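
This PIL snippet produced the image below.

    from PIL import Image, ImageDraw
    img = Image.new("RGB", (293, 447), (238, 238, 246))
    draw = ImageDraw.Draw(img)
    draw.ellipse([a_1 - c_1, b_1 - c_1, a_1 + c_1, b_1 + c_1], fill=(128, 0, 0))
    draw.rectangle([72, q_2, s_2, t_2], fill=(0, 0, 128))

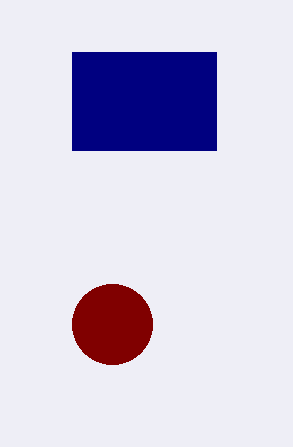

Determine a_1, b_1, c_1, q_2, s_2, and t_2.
a_1 = 112
b_1 = 324
c_1 = 40
q_2 = 52
s_2 = 216
t_2 = 150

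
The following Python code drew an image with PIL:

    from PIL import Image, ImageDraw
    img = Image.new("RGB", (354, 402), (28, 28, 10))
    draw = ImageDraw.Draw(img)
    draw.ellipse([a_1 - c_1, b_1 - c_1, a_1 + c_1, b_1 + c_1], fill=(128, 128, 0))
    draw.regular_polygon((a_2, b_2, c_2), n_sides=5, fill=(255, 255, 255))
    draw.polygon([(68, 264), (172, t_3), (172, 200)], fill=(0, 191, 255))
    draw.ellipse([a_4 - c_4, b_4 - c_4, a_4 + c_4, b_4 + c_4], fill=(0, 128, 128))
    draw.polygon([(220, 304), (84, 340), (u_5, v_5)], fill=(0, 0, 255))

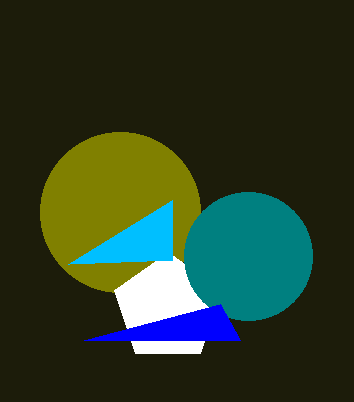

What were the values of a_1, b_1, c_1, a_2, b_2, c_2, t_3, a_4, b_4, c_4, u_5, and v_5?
a_1 = 120, b_1 = 212, c_1 = 80, a_2 = 168, b_2 = 308, c_2 = 56, t_3 = 260, a_4 = 248, b_4 = 256, c_4 = 64, u_5 = 240, v_5 = 340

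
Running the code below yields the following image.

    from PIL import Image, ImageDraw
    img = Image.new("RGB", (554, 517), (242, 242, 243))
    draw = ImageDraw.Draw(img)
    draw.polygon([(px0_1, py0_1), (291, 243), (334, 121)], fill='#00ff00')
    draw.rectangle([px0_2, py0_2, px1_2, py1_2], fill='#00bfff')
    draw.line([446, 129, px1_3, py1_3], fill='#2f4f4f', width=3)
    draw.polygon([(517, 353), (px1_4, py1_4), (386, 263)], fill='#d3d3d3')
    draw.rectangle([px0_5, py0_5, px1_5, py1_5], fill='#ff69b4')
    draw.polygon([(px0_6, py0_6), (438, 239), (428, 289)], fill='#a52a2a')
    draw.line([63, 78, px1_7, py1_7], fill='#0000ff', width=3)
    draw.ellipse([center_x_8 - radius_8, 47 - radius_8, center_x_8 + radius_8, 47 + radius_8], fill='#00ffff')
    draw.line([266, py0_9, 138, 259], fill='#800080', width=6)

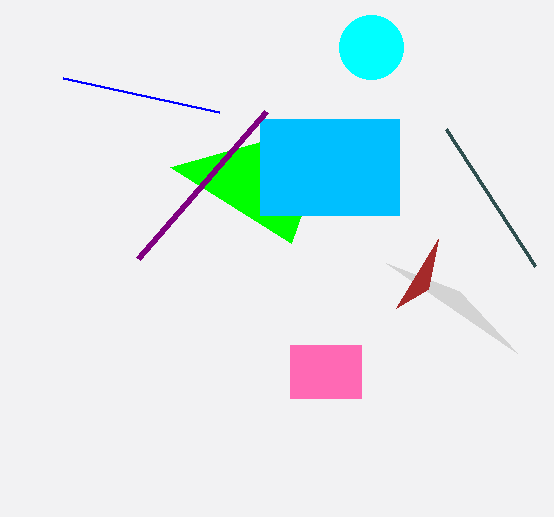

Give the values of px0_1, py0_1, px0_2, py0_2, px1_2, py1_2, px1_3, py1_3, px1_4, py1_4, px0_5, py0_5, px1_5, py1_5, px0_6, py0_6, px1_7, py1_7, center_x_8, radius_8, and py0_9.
px0_1 = 170
py0_1 = 167
px0_2 = 260
py0_2 = 119
px1_2 = 399
py1_2 = 215
px1_3 = 535
py1_3 = 266
px1_4 = 459
py1_4 = 291
px0_5 = 290
py0_5 = 345
px1_5 = 361
py1_5 = 398
px0_6 = 396
py0_6 = 308
px1_7 = 219
py1_7 = 112
center_x_8 = 371
radius_8 = 32
py0_9 = 112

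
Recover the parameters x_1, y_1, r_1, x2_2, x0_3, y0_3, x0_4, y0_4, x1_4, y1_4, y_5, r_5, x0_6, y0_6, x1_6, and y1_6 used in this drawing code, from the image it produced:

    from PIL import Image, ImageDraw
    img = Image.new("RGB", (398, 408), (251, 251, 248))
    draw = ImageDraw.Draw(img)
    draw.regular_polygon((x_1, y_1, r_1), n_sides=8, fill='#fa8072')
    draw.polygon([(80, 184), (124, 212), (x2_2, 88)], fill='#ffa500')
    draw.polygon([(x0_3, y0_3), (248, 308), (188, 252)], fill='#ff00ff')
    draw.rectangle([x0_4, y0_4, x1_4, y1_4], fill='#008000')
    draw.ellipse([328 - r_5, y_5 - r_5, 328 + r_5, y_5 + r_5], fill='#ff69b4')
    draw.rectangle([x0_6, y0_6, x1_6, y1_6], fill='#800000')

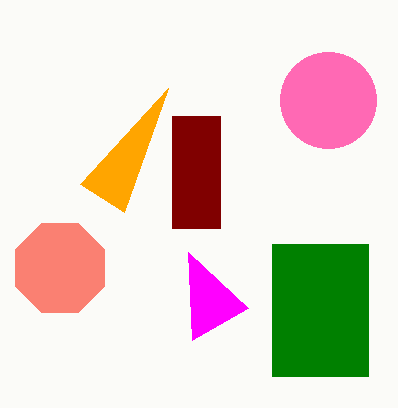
x_1 = 60
y_1 = 268
r_1 = 48
x2_2 = 168
x0_3 = 192
y0_3 = 340
x0_4 = 272
y0_4 = 244
x1_4 = 368
y1_4 = 376
y_5 = 100
r_5 = 48
x0_6 = 172
y0_6 = 116
x1_6 = 220
y1_6 = 228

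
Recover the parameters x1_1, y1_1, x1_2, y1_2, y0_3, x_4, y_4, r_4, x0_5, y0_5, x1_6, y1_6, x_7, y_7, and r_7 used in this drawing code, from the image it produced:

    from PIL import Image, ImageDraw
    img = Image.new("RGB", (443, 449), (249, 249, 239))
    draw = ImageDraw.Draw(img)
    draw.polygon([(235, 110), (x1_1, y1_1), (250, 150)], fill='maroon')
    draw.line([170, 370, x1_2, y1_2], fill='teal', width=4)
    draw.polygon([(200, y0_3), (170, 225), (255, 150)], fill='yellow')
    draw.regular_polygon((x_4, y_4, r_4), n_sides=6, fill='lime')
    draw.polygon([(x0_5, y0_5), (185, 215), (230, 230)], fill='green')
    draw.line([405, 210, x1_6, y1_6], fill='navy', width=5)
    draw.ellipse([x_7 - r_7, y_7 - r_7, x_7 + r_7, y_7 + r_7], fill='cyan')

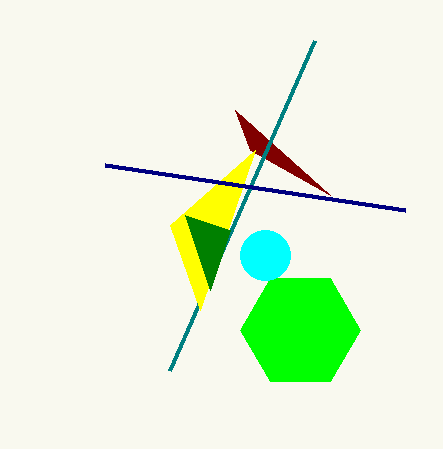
x1_1 = 330, y1_1 = 195, x1_2 = 315, y1_2 = 40, y0_3 = 310, x_4 = 300, y_4 = 330, r_4 = 60, x0_5 = 210, y0_5 = 290, x1_6 = 105, y1_6 = 165, x_7 = 265, y_7 = 255, r_7 = 25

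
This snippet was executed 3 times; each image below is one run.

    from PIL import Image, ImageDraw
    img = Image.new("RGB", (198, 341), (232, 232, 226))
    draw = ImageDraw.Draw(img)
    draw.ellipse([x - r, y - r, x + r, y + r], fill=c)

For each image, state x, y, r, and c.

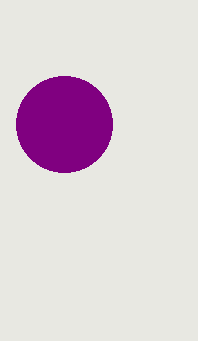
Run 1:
x = 64
y = 124
r = 48
c = 'purple'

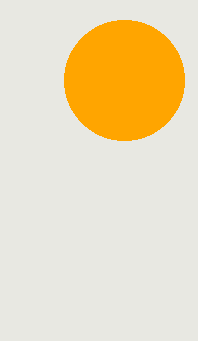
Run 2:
x = 124, y = 80, r = 60, c = 'orange'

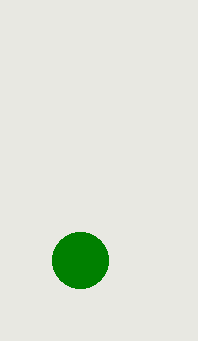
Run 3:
x = 80, y = 260, r = 28, c = 'green'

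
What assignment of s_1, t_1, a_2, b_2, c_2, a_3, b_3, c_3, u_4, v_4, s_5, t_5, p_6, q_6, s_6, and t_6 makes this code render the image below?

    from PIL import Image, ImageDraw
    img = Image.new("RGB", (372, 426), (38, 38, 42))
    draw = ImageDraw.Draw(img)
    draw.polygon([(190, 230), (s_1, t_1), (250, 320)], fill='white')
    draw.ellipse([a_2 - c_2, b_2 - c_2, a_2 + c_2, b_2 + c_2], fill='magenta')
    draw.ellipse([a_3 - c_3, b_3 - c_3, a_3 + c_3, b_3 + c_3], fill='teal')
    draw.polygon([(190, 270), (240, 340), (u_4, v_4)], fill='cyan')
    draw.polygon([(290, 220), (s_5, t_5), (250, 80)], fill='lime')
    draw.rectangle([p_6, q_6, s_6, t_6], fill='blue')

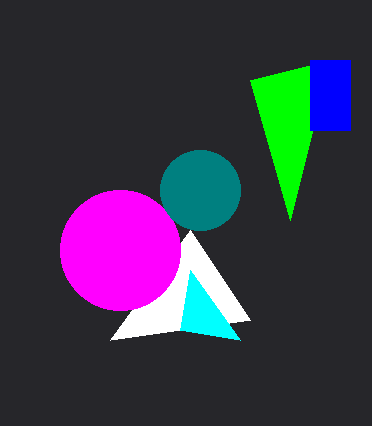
s_1 = 110
t_1 = 340
a_2 = 120
b_2 = 250
c_2 = 60
a_3 = 200
b_3 = 190
c_3 = 40
u_4 = 180
v_4 = 330
s_5 = 330
t_5 = 60
p_6 = 310
q_6 = 60
s_6 = 350
t_6 = 130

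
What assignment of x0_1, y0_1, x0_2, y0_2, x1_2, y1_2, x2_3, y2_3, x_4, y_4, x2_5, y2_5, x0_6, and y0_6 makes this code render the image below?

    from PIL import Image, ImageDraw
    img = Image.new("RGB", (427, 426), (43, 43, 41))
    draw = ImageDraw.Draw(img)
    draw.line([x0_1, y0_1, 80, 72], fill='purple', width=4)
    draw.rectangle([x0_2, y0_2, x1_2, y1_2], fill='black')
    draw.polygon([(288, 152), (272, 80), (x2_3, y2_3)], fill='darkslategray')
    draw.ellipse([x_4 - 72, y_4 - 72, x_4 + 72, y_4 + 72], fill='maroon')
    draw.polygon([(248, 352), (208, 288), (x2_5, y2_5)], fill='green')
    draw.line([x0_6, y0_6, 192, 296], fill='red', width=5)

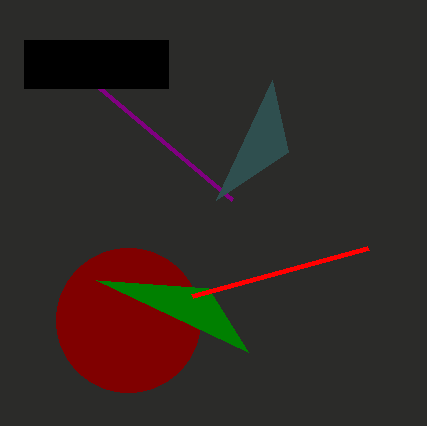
x0_1 = 232; y0_1 = 200; x0_2 = 24; y0_2 = 40; x1_2 = 168; y1_2 = 88; x2_3 = 216; y2_3 = 200; x_4 = 128; y_4 = 320; x2_5 = 96; y2_5 = 280; x0_6 = 368; y0_6 = 248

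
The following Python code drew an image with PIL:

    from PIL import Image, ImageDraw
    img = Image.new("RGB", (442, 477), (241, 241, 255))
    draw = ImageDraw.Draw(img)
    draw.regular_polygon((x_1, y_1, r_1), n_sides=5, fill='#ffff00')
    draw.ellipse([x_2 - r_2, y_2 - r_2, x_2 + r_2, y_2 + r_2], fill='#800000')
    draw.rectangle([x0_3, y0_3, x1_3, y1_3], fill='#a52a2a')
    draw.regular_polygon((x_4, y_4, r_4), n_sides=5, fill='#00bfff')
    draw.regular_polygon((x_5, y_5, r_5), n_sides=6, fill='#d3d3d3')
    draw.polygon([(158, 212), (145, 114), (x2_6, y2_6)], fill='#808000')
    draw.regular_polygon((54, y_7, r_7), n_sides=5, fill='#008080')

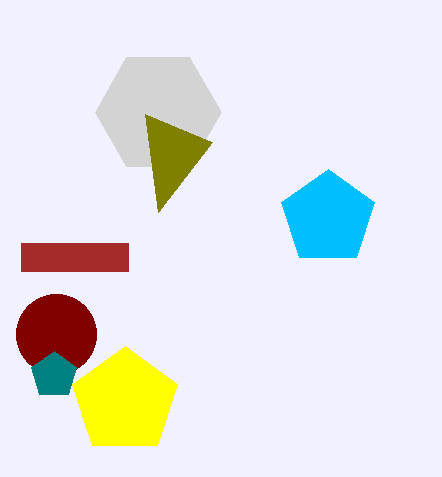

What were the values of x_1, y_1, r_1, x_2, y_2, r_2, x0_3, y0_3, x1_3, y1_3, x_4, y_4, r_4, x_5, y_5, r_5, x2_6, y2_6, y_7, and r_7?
x_1 = 125, y_1 = 401, r_1 = 55, x_2 = 56, y_2 = 334, r_2 = 40, x0_3 = 21, y0_3 = 243, x1_3 = 128, y1_3 = 271, x_4 = 328, y_4 = 218, r_4 = 49, x_5 = 158, y_5 = 112, r_5 = 63, x2_6 = 212, y2_6 = 142, y_7 = 375, r_7 = 24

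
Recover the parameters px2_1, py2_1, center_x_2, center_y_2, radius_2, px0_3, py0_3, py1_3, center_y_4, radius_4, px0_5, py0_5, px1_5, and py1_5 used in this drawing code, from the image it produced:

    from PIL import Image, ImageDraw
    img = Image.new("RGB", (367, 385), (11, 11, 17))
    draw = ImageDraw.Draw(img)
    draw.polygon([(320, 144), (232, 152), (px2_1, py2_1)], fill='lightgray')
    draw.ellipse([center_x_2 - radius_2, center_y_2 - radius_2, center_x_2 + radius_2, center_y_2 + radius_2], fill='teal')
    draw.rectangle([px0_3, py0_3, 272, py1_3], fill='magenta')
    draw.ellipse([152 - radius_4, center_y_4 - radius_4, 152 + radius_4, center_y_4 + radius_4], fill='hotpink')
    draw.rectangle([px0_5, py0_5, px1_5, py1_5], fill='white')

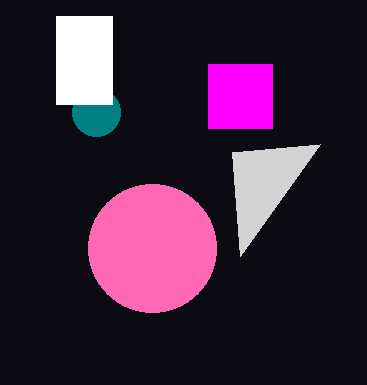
px2_1 = 240, py2_1 = 256, center_x_2 = 96, center_y_2 = 112, radius_2 = 24, px0_3 = 208, py0_3 = 64, py1_3 = 128, center_y_4 = 248, radius_4 = 64, px0_5 = 56, py0_5 = 16, px1_5 = 112, py1_5 = 104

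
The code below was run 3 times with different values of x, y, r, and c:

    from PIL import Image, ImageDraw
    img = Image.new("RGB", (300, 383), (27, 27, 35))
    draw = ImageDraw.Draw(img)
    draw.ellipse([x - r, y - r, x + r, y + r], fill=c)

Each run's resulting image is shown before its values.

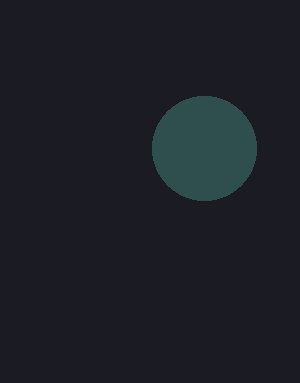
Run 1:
x = 204; y = 148; r = 52; c = 'darkslategray'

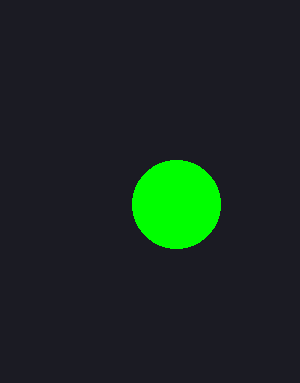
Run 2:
x = 176
y = 204
r = 44
c = 'lime'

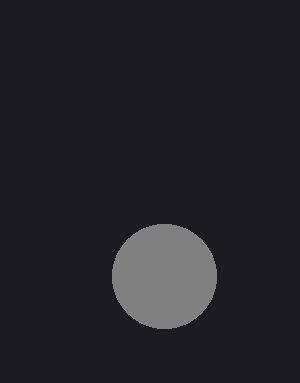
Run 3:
x = 164; y = 276; r = 52; c = 'gray'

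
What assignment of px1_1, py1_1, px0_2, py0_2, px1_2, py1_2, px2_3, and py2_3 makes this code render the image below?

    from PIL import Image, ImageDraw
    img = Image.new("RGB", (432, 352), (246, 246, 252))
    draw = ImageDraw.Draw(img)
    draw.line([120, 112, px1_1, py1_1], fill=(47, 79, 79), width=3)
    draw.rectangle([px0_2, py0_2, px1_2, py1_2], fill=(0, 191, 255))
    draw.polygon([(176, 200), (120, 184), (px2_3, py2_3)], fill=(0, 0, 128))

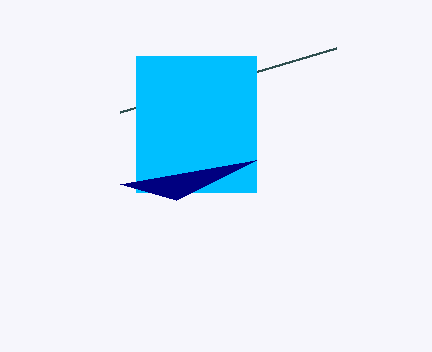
px1_1 = 336; py1_1 = 48; px0_2 = 136; py0_2 = 56; px1_2 = 256; py1_2 = 192; px2_3 = 256; py2_3 = 160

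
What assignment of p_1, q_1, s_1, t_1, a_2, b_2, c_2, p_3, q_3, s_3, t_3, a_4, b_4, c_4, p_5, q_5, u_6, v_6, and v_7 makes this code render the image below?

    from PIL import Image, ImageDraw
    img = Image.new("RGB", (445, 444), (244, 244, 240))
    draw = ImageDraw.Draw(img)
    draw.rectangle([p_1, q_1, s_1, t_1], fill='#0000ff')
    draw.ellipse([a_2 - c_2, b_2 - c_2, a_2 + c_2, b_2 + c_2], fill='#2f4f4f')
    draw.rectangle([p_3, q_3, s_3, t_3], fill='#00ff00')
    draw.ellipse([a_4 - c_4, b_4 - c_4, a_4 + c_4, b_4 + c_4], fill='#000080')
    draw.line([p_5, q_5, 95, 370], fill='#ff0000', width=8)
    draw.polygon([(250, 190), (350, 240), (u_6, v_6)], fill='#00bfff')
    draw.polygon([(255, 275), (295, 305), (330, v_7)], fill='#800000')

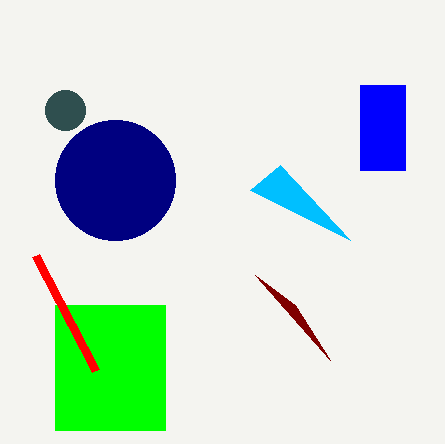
p_1 = 360; q_1 = 85; s_1 = 405; t_1 = 170; a_2 = 65; b_2 = 110; c_2 = 20; p_3 = 55; q_3 = 305; s_3 = 165; t_3 = 430; a_4 = 115; b_4 = 180; c_4 = 60; p_5 = 35; q_5 = 255; u_6 = 280; v_6 = 165; v_7 = 360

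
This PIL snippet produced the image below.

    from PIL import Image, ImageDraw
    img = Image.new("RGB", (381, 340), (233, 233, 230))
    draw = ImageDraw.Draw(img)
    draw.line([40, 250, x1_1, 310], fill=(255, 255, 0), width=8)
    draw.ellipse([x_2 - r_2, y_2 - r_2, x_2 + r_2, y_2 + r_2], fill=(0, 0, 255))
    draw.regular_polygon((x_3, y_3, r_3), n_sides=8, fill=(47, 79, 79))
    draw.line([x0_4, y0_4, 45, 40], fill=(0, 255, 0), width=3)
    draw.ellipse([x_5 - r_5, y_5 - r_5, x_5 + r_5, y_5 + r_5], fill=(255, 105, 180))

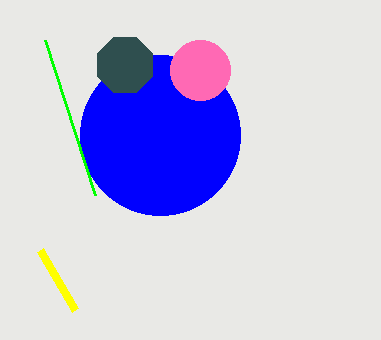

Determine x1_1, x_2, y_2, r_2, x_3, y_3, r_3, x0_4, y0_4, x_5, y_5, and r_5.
x1_1 = 75; x_2 = 160; y_2 = 135; r_2 = 80; x_3 = 125; y_3 = 65; r_3 = 30; x0_4 = 95; y0_4 = 195; x_5 = 200; y_5 = 70; r_5 = 30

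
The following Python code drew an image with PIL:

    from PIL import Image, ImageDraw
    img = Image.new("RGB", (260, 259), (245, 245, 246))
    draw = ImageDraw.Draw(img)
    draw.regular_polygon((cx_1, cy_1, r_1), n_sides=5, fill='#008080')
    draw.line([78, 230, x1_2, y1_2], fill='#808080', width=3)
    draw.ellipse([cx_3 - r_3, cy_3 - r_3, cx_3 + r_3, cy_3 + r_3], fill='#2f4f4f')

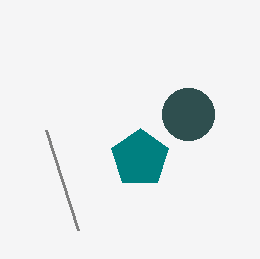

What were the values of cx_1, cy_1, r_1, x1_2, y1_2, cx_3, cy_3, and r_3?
cx_1 = 140; cy_1 = 158; r_1 = 30; x1_2 = 46; y1_2 = 130; cx_3 = 188; cy_3 = 114; r_3 = 26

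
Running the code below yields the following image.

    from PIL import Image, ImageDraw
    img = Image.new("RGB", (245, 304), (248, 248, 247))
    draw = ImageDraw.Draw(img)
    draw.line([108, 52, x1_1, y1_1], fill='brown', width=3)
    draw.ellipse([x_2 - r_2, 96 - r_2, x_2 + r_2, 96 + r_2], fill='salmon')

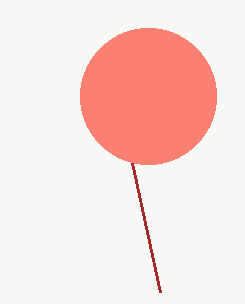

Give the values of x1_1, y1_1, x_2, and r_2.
x1_1 = 160, y1_1 = 292, x_2 = 148, r_2 = 68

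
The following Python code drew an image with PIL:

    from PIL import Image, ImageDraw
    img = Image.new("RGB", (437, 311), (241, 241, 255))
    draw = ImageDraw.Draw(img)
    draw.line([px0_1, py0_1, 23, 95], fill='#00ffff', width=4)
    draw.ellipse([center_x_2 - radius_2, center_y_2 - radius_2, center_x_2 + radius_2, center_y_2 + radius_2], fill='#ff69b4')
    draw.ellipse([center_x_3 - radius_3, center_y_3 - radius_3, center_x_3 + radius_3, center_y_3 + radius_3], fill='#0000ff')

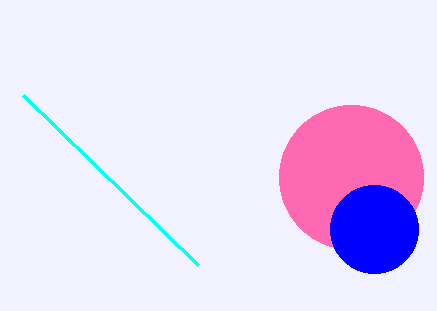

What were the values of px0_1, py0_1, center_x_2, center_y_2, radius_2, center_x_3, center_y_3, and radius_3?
px0_1 = 198, py0_1 = 265, center_x_2 = 351, center_y_2 = 177, radius_2 = 72, center_x_3 = 374, center_y_3 = 229, radius_3 = 44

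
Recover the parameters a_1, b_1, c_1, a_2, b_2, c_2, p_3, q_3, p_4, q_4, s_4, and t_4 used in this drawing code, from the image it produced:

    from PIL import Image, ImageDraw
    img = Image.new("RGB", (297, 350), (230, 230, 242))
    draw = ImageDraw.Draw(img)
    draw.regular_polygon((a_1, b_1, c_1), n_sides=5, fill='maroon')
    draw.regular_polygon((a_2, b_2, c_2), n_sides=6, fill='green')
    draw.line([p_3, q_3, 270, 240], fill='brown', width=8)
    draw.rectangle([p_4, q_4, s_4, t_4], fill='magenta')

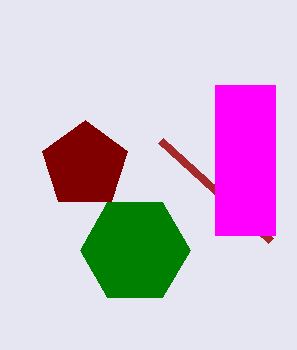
a_1 = 85, b_1 = 165, c_1 = 45, a_2 = 135, b_2 = 250, c_2 = 55, p_3 = 160, q_3 = 140, p_4 = 215, q_4 = 85, s_4 = 275, t_4 = 235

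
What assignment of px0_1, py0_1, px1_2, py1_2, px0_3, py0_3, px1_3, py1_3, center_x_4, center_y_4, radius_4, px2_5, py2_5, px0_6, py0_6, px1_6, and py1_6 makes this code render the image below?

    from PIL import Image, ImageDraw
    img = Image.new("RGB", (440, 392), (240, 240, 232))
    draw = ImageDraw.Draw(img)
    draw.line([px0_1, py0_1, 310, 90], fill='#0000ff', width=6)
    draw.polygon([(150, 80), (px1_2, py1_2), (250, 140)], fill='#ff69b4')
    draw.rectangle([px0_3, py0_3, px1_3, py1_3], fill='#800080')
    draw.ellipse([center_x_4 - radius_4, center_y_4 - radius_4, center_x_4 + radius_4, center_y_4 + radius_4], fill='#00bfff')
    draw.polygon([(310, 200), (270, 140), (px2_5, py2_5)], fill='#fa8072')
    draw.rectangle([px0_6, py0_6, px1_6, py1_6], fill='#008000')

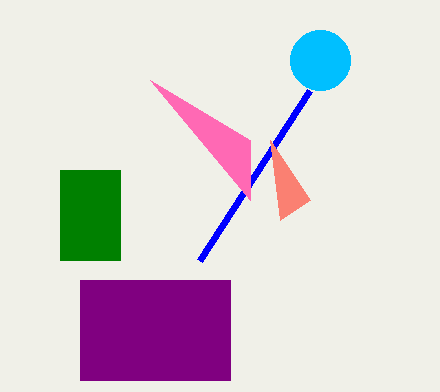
px0_1 = 200
py0_1 = 260
px1_2 = 250
py1_2 = 200
px0_3 = 80
py0_3 = 280
px1_3 = 230
py1_3 = 380
center_x_4 = 320
center_y_4 = 60
radius_4 = 30
px2_5 = 280
py2_5 = 220
px0_6 = 60
py0_6 = 170
px1_6 = 120
py1_6 = 260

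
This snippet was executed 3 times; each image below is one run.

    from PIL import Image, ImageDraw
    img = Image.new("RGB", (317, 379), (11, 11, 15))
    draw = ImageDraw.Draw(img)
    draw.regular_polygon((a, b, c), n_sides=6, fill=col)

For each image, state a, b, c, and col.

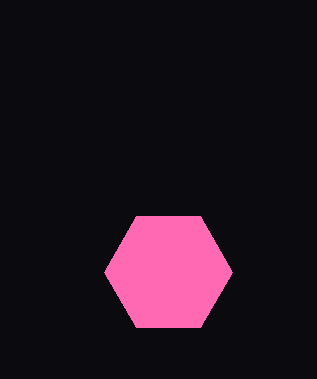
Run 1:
a = 168; b = 272; c = 64; col = 'hotpink'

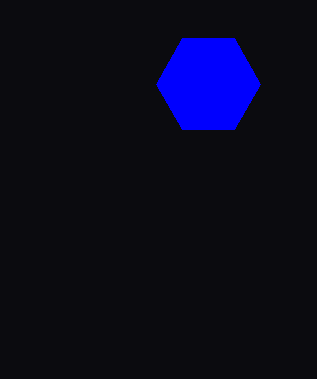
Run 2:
a = 208; b = 84; c = 52; col = 'blue'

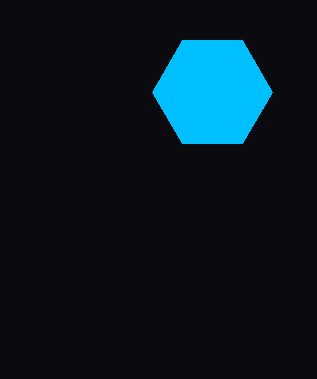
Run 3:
a = 212, b = 92, c = 60, col = 'deepskyblue'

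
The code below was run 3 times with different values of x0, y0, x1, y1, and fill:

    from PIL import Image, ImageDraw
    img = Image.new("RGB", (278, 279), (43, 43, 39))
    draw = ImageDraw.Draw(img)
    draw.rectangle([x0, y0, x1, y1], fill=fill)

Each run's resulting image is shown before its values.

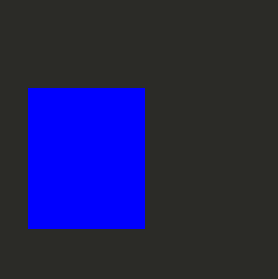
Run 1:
x0 = 28, y0 = 88, x1 = 144, y1 = 228, fill = 'blue'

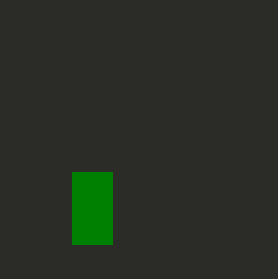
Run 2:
x0 = 72
y0 = 172
x1 = 112
y1 = 244
fill = 'green'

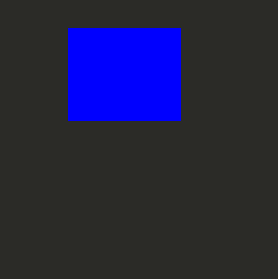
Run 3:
x0 = 68, y0 = 28, x1 = 180, y1 = 120, fill = 'blue'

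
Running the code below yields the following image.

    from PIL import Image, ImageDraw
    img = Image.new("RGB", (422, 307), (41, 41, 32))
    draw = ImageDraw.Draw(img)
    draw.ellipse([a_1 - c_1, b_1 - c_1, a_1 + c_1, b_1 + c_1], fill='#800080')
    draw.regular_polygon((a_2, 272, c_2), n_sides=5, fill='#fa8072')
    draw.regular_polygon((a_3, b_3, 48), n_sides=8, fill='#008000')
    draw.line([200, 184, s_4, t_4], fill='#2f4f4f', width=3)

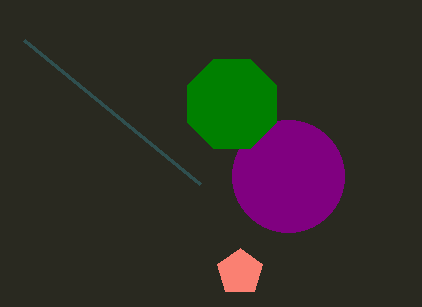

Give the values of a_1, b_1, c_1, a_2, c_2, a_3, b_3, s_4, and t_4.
a_1 = 288; b_1 = 176; c_1 = 56; a_2 = 240; c_2 = 24; a_3 = 232; b_3 = 104; s_4 = 24; t_4 = 40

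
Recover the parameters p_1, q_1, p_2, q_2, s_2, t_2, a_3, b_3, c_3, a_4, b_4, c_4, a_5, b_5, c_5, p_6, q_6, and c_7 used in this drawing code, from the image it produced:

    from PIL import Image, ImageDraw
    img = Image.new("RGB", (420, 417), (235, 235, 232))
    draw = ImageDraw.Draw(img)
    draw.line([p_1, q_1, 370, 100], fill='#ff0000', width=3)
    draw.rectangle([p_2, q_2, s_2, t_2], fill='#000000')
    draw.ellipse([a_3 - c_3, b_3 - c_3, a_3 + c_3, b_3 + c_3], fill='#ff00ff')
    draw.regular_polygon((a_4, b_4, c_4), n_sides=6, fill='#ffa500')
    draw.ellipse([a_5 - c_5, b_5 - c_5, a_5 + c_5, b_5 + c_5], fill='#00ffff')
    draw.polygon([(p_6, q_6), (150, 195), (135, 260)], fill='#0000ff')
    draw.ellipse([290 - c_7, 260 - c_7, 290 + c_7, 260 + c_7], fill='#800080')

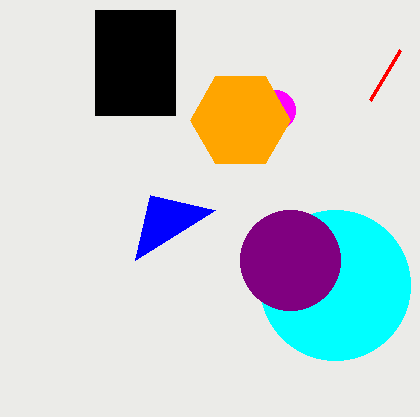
p_1 = 400, q_1 = 50, p_2 = 95, q_2 = 10, s_2 = 175, t_2 = 115, a_3 = 275, b_3 = 110, c_3 = 20, a_4 = 240, b_4 = 120, c_4 = 50, a_5 = 335, b_5 = 285, c_5 = 75, p_6 = 215, q_6 = 210, c_7 = 50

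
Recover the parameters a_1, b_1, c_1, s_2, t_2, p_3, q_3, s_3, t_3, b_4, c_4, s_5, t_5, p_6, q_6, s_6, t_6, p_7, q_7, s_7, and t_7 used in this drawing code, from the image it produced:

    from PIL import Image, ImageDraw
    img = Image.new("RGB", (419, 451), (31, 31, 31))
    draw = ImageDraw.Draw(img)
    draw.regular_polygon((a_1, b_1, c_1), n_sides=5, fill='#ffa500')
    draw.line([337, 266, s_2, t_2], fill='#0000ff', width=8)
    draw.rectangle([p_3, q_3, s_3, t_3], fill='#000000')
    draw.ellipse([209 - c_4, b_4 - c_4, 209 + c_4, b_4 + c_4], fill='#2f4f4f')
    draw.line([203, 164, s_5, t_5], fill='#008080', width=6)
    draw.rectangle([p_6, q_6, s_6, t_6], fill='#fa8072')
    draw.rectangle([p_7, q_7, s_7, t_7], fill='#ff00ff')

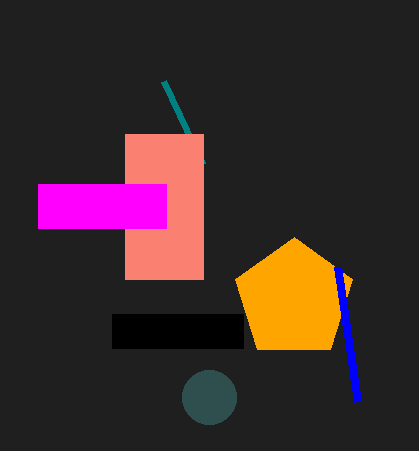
a_1 = 294; b_1 = 299; c_1 = 62; s_2 = 357; t_2 = 401; p_3 = 112; q_3 = 314; s_3 = 243; t_3 = 348; b_4 = 397; c_4 = 27; s_5 = 164; t_5 = 81; p_6 = 125; q_6 = 134; s_6 = 203; t_6 = 279; p_7 = 38; q_7 = 184; s_7 = 166; t_7 = 228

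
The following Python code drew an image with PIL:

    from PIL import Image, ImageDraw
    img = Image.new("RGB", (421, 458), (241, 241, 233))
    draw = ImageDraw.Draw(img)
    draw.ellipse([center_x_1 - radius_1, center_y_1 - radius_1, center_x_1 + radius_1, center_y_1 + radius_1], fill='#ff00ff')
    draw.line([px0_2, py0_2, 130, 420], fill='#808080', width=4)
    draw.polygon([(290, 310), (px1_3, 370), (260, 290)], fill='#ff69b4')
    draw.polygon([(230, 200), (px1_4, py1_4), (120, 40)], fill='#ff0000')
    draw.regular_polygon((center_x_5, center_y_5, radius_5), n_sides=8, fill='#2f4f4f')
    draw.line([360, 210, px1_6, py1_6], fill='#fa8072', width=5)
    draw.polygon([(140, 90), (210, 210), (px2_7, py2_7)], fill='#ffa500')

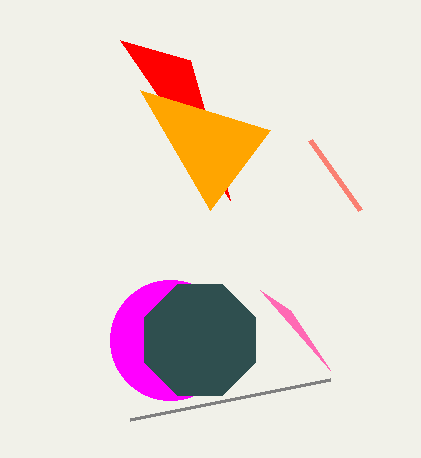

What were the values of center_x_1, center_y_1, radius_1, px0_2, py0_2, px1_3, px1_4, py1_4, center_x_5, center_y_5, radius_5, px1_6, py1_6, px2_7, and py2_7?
center_x_1 = 170
center_y_1 = 340
radius_1 = 60
px0_2 = 330
py0_2 = 380
px1_3 = 330
px1_4 = 190
py1_4 = 60
center_x_5 = 200
center_y_5 = 340
radius_5 = 60
px1_6 = 310
py1_6 = 140
px2_7 = 270
py2_7 = 130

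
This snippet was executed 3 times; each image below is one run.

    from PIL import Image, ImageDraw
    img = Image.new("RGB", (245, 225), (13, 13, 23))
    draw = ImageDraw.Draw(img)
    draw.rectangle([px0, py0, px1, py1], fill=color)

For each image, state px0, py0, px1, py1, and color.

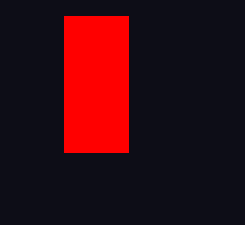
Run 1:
px0 = 64; py0 = 16; px1 = 128; py1 = 152; color = 'red'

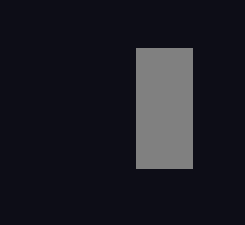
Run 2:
px0 = 136; py0 = 48; px1 = 192; py1 = 168; color = 'gray'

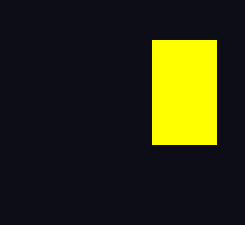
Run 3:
px0 = 152; py0 = 40; px1 = 216; py1 = 144; color = 'yellow'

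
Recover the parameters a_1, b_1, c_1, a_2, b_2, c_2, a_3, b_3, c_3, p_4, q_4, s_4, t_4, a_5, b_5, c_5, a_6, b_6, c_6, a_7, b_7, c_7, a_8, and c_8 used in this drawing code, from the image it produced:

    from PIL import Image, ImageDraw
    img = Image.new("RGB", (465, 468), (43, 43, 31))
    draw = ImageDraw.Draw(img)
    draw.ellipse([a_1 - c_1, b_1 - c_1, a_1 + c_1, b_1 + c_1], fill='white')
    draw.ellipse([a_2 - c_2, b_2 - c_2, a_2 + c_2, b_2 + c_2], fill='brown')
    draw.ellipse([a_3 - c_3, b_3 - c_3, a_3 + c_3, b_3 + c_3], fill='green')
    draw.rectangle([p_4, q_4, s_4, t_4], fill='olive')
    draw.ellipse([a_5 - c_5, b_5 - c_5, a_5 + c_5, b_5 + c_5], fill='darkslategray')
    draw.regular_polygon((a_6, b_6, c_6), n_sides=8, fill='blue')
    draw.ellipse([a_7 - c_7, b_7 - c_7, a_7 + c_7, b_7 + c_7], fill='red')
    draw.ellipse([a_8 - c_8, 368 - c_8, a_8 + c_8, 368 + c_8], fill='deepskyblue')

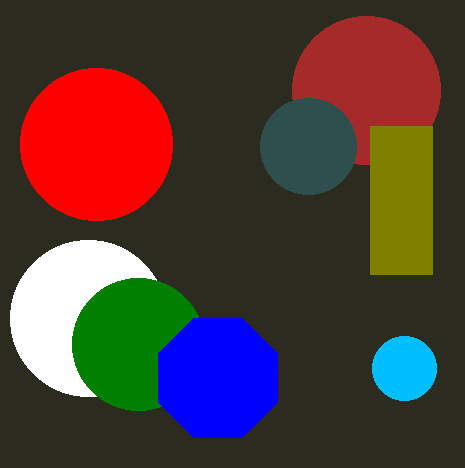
a_1 = 88, b_1 = 318, c_1 = 78, a_2 = 366, b_2 = 90, c_2 = 74, a_3 = 138, b_3 = 344, c_3 = 66, p_4 = 370, q_4 = 126, s_4 = 432, t_4 = 274, a_5 = 308, b_5 = 146, c_5 = 48, a_6 = 218, b_6 = 378, c_6 = 64, a_7 = 96, b_7 = 144, c_7 = 76, a_8 = 404, c_8 = 32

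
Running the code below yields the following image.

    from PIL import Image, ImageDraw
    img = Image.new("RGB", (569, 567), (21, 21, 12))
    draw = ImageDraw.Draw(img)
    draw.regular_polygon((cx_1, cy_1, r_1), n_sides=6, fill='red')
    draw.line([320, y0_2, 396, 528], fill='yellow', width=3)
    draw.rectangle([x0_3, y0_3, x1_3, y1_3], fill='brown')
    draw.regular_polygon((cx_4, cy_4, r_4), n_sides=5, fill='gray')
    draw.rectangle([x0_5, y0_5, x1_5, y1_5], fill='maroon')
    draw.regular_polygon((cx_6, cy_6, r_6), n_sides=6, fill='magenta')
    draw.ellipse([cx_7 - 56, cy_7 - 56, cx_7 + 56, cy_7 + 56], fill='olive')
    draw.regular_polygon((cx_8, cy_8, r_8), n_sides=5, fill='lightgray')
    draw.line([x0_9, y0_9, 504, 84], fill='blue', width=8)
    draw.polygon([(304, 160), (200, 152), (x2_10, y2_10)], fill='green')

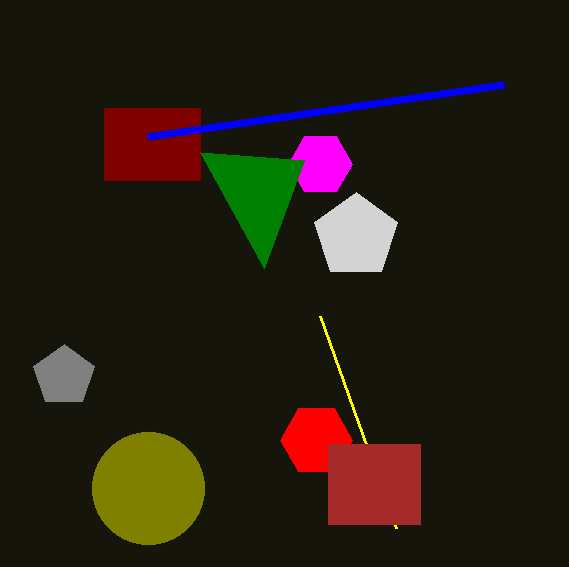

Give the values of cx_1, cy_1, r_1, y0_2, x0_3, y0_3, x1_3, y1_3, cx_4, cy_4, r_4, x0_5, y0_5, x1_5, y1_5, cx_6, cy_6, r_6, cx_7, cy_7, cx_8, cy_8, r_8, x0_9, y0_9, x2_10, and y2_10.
cx_1 = 316
cy_1 = 440
r_1 = 36
y0_2 = 316
x0_3 = 328
y0_3 = 444
x1_3 = 420
y1_3 = 524
cx_4 = 64
cy_4 = 376
r_4 = 32
x0_5 = 104
y0_5 = 108
x1_5 = 200
y1_5 = 180
cx_6 = 320
cy_6 = 164
r_6 = 32
cx_7 = 148
cy_7 = 488
cx_8 = 356
cy_8 = 236
r_8 = 44
x0_9 = 148
y0_9 = 136
x2_10 = 264
y2_10 = 268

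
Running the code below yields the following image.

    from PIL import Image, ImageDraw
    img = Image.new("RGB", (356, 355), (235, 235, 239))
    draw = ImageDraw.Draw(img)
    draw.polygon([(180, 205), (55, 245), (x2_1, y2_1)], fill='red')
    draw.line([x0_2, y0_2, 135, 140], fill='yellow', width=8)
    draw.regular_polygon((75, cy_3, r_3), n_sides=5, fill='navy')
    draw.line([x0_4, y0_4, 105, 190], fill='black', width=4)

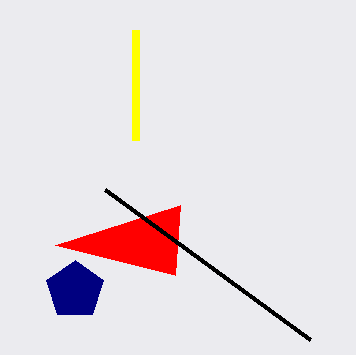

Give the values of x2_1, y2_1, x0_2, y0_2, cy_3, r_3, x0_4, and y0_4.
x2_1 = 175
y2_1 = 275
x0_2 = 135
y0_2 = 30
cy_3 = 290
r_3 = 30
x0_4 = 310
y0_4 = 340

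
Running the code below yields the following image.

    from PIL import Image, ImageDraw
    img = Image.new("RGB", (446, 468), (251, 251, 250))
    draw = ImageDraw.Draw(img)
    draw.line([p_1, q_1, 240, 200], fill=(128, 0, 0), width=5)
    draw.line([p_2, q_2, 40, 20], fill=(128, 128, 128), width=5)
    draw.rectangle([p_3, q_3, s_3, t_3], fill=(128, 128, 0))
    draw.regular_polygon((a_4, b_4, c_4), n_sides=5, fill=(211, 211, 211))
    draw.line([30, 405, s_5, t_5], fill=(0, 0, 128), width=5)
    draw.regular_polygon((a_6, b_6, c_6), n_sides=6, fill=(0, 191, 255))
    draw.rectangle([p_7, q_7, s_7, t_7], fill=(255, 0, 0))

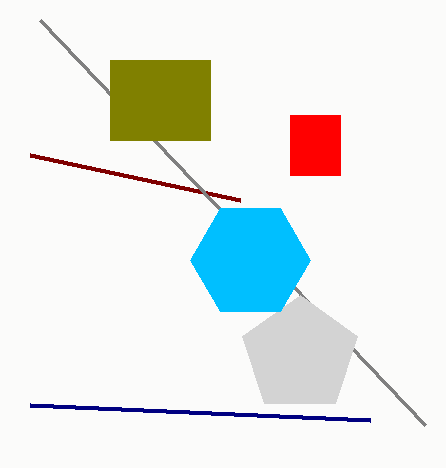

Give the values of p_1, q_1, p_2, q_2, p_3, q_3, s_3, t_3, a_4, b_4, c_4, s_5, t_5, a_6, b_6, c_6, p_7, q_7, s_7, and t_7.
p_1 = 30
q_1 = 155
p_2 = 425
q_2 = 425
p_3 = 110
q_3 = 60
s_3 = 210
t_3 = 140
a_4 = 300
b_4 = 355
c_4 = 60
s_5 = 370
t_5 = 420
a_6 = 250
b_6 = 260
c_6 = 60
p_7 = 290
q_7 = 115
s_7 = 340
t_7 = 175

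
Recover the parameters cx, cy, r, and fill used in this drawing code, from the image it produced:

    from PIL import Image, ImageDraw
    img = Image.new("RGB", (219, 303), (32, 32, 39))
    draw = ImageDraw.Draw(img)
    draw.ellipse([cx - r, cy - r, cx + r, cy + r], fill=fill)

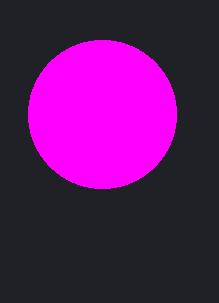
cx = 102, cy = 114, r = 74, fill = 'magenta'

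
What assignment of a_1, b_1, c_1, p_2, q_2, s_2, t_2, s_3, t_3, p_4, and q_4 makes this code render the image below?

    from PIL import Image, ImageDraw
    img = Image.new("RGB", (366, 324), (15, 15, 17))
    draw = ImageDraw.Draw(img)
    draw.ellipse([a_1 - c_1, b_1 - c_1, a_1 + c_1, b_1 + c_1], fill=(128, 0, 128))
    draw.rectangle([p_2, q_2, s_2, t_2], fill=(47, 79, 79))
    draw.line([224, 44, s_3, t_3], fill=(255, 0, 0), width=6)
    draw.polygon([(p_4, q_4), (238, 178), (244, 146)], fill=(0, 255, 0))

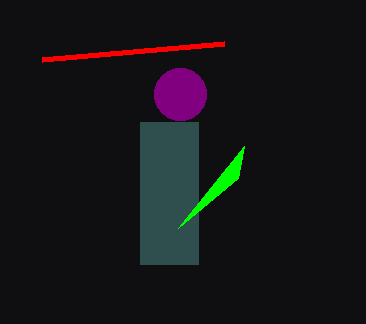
a_1 = 180; b_1 = 94; c_1 = 26; p_2 = 140; q_2 = 122; s_2 = 198; t_2 = 264; s_3 = 42; t_3 = 60; p_4 = 178; q_4 = 228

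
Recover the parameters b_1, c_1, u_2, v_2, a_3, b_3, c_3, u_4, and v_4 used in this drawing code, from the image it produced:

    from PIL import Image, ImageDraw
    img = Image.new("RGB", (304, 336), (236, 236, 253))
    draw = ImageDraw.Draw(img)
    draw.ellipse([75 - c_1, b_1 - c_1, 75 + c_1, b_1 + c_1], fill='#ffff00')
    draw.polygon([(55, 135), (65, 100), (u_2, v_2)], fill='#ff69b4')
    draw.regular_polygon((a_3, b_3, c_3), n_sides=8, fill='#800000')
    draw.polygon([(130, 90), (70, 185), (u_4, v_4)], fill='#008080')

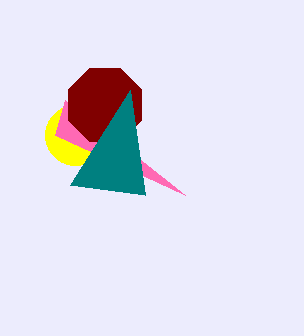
b_1 = 135
c_1 = 30
u_2 = 185
v_2 = 195
a_3 = 105
b_3 = 105
c_3 = 40
u_4 = 145
v_4 = 195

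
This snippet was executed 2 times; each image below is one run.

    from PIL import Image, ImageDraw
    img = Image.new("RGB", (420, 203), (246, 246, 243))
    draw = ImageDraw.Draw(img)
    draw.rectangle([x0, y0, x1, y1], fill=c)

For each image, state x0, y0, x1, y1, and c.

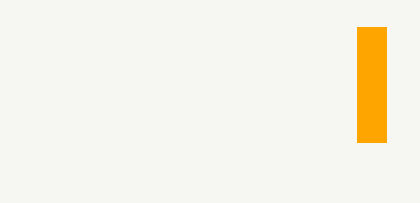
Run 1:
x0 = 357
y0 = 27
x1 = 386
y1 = 142
c = 'orange'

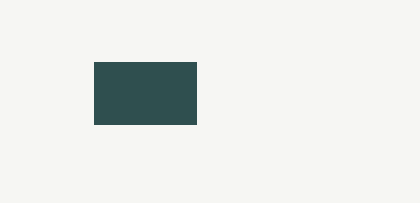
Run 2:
x0 = 94
y0 = 62
x1 = 196
y1 = 124
c = 'darkslategray'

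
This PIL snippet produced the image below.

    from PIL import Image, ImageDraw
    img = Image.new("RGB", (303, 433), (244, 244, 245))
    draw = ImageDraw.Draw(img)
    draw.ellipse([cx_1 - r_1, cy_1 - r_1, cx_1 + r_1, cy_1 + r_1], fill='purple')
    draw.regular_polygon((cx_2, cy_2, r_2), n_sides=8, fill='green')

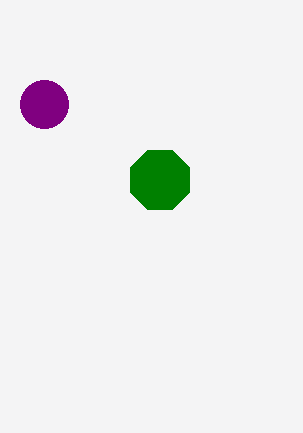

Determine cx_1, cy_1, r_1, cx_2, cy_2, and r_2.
cx_1 = 44, cy_1 = 104, r_1 = 24, cx_2 = 160, cy_2 = 180, r_2 = 32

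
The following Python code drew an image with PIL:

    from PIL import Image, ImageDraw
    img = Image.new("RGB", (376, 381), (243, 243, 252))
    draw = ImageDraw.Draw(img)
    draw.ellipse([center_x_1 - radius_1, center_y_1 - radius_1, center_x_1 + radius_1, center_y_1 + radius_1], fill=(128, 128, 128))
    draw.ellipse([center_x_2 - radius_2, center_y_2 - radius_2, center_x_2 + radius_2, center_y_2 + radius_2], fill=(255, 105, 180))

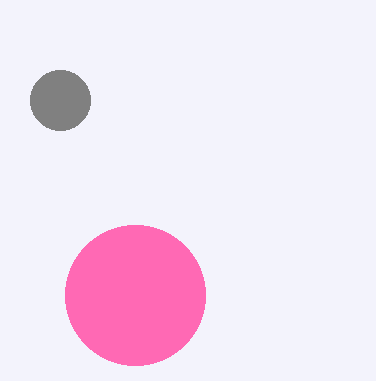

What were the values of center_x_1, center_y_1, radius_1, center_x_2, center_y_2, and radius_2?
center_x_1 = 60; center_y_1 = 100; radius_1 = 30; center_x_2 = 135; center_y_2 = 295; radius_2 = 70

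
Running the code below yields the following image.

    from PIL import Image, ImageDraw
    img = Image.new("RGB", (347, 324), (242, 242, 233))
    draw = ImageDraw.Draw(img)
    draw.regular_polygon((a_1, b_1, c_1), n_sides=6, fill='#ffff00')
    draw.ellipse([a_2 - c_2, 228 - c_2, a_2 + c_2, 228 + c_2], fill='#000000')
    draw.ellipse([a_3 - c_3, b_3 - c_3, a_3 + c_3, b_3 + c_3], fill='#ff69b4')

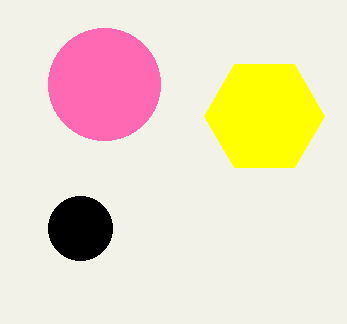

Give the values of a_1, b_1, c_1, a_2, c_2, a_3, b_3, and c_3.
a_1 = 264, b_1 = 116, c_1 = 60, a_2 = 80, c_2 = 32, a_3 = 104, b_3 = 84, c_3 = 56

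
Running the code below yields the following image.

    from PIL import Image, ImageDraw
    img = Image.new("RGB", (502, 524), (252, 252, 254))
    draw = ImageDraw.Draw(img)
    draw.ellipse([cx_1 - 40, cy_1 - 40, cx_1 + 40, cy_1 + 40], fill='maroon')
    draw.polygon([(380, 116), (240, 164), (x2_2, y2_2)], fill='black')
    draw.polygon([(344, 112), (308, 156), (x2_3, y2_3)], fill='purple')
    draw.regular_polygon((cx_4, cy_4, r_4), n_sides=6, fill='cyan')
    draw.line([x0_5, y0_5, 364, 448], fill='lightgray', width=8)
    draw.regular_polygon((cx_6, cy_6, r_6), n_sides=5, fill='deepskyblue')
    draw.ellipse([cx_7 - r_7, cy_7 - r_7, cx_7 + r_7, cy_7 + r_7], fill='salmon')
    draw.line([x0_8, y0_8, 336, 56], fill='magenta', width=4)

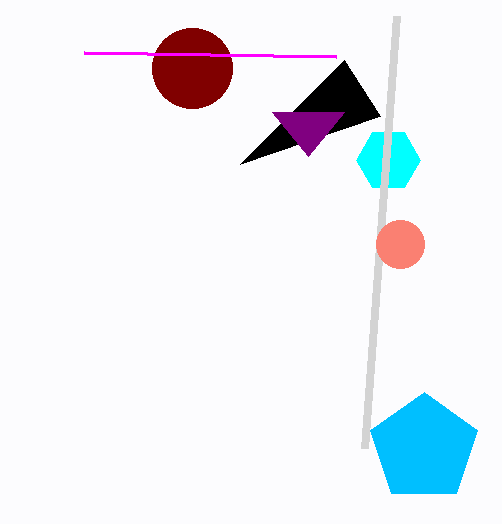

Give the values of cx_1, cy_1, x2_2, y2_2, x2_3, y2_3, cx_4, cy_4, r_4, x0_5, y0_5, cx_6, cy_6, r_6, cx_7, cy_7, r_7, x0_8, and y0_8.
cx_1 = 192, cy_1 = 68, x2_2 = 344, y2_2 = 60, x2_3 = 272, y2_3 = 112, cx_4 = 388, cy_4 = 160, r_4 = 32, x0_5 = 396, y0_5 = 16, cx_6 = 424, cy_6 = 448, r_6 = 56, cx_7 = 400, cy_7 = 244, r_7 = 24, x0_8 = 84, y0_8 = 52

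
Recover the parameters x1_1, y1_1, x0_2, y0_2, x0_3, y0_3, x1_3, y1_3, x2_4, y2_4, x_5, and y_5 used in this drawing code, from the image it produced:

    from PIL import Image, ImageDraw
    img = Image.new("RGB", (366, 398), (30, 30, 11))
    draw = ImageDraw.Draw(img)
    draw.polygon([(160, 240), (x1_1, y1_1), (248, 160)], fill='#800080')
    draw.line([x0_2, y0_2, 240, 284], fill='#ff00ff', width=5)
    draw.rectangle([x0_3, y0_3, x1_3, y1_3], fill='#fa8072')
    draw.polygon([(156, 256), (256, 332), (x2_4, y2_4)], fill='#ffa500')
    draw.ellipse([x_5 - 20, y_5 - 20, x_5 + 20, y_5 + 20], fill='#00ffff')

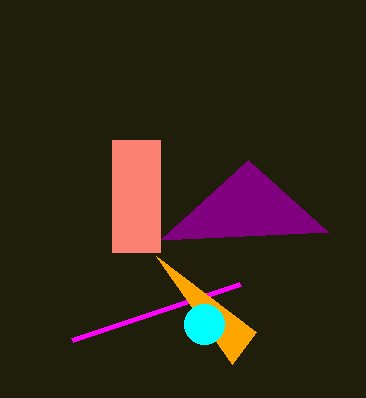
x1_1 = 328, y1_1 = 232, x0_2 = 72, y0_2 = 340, x0_3 = 112, y0_3 = 140, x1_3 = 160, y1_3 = 252, x2_4 = 232, y2_4 = 364, x_5 = 204, y_5 = 324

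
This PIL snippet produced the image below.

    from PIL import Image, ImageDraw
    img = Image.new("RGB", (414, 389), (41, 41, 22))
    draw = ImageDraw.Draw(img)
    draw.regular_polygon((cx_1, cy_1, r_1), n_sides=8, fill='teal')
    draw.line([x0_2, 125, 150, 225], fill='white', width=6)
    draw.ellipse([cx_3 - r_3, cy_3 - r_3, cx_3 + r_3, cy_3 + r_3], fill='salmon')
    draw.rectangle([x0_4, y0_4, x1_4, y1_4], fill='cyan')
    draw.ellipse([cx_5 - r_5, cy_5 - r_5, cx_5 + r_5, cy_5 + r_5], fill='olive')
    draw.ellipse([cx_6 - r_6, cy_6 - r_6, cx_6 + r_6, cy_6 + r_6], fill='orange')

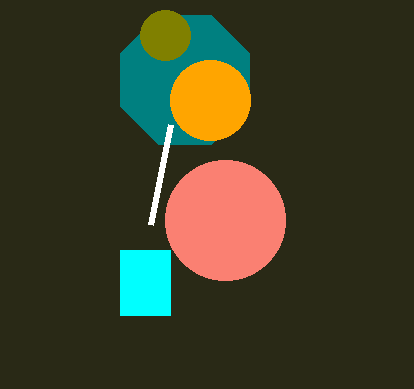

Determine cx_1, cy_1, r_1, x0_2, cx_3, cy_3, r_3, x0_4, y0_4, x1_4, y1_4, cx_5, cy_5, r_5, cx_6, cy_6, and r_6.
cx_1 = 185
cy_1 = 80
r_1 = 70
x0_2 = 170
cx_3 = 225
cy_3 = 220
r_3 = 60
x0_4 = 120
y0_4 = 250
x1_4 = 170
y1_4 = 315
cx_5 = 165
cy_5 = 35
r_5 = 25
cx_6 = 210
cy_6 = 100
r_6 = 40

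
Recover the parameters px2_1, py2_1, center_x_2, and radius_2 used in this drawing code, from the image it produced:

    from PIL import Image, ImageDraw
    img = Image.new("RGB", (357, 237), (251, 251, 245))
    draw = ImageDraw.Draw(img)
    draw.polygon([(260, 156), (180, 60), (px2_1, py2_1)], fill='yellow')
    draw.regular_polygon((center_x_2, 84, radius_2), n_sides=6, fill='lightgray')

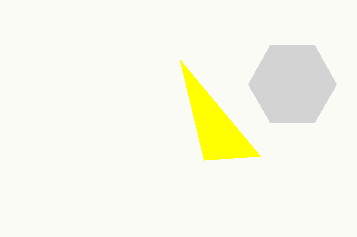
px2_1 = 204; py2_1 = 160; center_x_2 = 292; radius_2 = 44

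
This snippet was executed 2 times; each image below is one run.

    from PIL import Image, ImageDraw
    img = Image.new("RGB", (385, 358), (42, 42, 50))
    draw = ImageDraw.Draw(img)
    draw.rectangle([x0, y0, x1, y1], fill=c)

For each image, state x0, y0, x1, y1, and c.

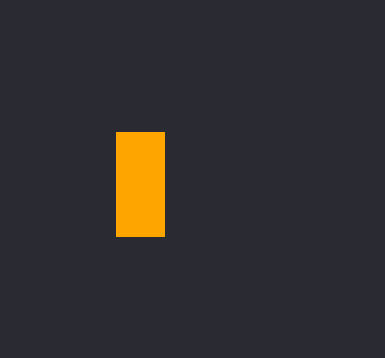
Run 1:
x0 = 116
y0 = 132
x1 = 164
y1 = 236
c = 'orange'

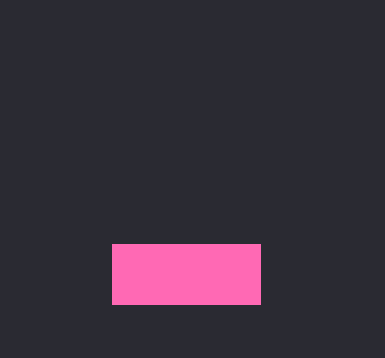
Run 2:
x0 = 112, y0 = 244, x1 = 260, y1 = 304, c = 'hotpink'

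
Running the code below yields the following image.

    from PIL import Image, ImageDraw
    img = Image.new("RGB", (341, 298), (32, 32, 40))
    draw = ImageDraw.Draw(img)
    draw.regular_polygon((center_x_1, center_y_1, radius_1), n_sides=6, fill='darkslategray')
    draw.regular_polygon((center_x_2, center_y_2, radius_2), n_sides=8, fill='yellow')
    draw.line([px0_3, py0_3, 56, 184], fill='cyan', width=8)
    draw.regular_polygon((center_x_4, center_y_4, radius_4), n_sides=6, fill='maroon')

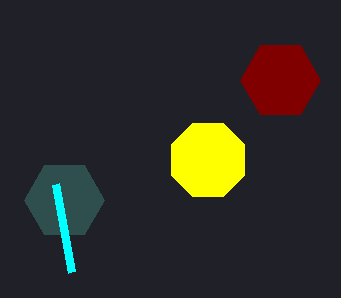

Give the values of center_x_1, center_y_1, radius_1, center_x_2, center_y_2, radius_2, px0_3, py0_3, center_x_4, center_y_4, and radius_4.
center_x_1 = 64, center_y_1 = 200, radius_1 = 40, center_x_2 = 208, center_y_2 = 160, radius_2 = 40, px0_3 = 72, py0_3 = 272, center_x_4 = 280, center_y_4 = 80, radius_4 = 40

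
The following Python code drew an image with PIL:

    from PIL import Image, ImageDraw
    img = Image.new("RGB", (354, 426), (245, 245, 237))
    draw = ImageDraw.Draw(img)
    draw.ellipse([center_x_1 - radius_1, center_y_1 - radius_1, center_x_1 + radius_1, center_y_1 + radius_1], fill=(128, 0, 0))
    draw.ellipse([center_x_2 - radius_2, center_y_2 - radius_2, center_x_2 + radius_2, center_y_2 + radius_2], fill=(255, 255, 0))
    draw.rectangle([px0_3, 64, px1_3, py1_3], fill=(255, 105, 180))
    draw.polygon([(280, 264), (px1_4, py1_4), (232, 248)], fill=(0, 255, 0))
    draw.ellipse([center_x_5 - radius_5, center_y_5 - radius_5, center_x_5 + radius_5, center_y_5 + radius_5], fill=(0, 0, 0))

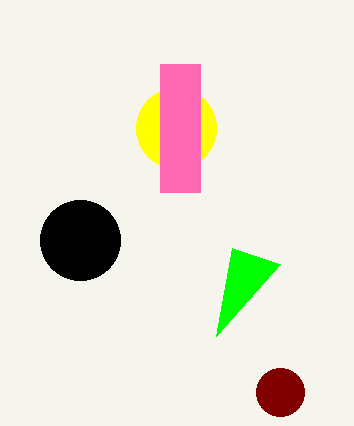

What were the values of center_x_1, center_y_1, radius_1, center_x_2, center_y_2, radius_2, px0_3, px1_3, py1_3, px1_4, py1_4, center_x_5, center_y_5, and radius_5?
center_x_1 = 280; center_y_1 = 392; radius_1 = 24; center_x_2 = 176; center_y_2 = 128; radius_2 = 40; px0_3 = 160; px1_3 = 200; py1_3 = 192; px1_4 = 216; py1_4 = 336; center_x_5 = 80; center_y_5 = 240; radius_5 = 40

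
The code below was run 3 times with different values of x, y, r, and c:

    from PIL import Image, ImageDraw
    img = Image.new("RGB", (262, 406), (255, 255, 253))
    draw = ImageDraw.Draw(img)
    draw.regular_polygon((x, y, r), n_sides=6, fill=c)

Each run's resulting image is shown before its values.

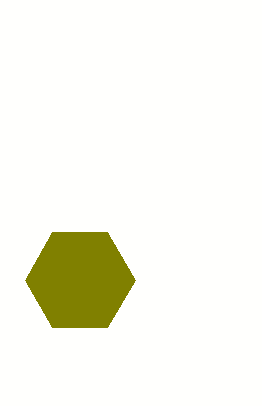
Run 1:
x = 80, y = 280, r = 55, c = 'olive'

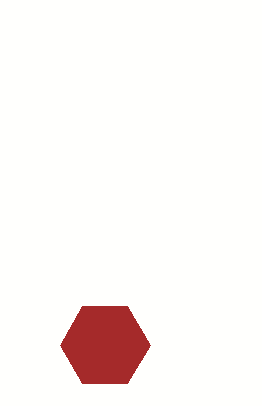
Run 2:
x = 105
y = 345
r = 45
c = 'brown'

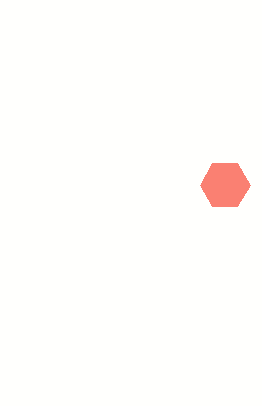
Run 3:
x = 225
y = 185
r = 25
c = 'salmon'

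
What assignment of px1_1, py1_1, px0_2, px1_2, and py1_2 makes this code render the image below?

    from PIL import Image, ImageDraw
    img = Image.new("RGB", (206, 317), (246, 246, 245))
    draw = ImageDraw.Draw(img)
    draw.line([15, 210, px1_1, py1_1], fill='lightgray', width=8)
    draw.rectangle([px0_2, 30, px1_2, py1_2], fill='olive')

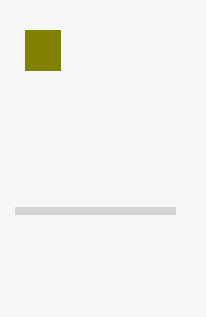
px1_1 = 175, py1_1 = 210, px0_2 = 25, px1_2 = 60, py1_2 = 70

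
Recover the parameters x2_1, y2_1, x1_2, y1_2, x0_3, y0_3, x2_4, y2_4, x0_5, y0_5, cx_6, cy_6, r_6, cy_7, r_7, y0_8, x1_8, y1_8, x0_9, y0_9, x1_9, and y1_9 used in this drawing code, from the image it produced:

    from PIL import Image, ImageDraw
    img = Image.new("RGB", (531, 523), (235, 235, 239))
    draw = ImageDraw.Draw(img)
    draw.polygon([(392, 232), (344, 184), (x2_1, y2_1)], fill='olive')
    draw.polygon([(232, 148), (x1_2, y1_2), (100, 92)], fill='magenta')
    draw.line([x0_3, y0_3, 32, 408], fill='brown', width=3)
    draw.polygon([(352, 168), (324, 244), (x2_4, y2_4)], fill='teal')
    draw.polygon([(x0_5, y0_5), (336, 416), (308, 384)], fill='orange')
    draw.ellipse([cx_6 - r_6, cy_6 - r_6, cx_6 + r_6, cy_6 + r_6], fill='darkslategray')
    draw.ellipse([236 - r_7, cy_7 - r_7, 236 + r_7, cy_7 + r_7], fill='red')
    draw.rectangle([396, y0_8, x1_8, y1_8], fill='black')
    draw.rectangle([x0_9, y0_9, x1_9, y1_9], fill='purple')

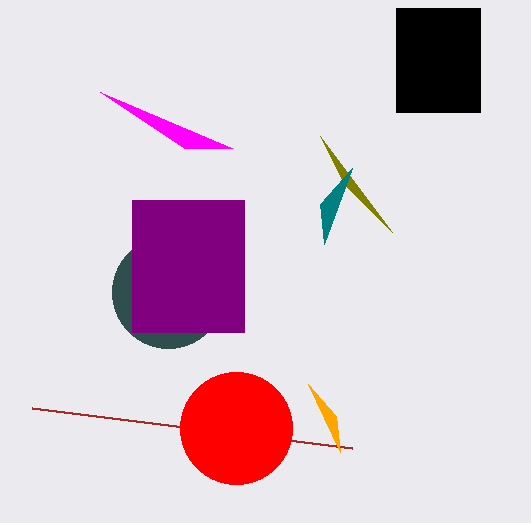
x2_1 = 320, y2_1 = 136, x1_2 = 184, y1_2 = 148, x0_3 = 352, y0_3 = 448, x2_4 = 320, y2_4 = 204, x0_5 = 340, y0_5 = 452, cx_6 = 168, cy_6 = 292, r_6 = 56, cy_7 = 428, r_7 = 56, y0_8 = 8, x1_8 = 480, y1_8 = 112, x0_9 = 132, y0_9 = 200, x1_9 = 244, y1_9 = 332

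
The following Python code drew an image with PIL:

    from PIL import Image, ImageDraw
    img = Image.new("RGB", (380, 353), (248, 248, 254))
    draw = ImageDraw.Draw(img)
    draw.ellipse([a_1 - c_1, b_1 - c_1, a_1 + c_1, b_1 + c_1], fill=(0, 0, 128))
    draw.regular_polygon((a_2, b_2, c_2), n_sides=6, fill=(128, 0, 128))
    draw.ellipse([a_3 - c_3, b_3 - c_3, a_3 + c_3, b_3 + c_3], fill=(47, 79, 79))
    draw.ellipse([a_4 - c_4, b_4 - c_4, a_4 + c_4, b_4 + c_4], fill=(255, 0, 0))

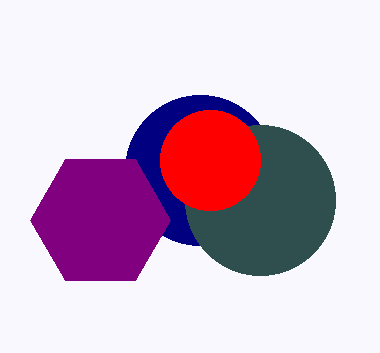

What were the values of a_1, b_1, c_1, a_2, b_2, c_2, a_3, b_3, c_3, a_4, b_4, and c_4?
a_1 = 200; b_1 = 170; c_1 = 75; a_2 = 100; b_2 = 220; c_2 = 70; a_3 = 260; b_3 = 200; c_3 = 75; a_4 = 210; b_4 = 160; c_4 = 50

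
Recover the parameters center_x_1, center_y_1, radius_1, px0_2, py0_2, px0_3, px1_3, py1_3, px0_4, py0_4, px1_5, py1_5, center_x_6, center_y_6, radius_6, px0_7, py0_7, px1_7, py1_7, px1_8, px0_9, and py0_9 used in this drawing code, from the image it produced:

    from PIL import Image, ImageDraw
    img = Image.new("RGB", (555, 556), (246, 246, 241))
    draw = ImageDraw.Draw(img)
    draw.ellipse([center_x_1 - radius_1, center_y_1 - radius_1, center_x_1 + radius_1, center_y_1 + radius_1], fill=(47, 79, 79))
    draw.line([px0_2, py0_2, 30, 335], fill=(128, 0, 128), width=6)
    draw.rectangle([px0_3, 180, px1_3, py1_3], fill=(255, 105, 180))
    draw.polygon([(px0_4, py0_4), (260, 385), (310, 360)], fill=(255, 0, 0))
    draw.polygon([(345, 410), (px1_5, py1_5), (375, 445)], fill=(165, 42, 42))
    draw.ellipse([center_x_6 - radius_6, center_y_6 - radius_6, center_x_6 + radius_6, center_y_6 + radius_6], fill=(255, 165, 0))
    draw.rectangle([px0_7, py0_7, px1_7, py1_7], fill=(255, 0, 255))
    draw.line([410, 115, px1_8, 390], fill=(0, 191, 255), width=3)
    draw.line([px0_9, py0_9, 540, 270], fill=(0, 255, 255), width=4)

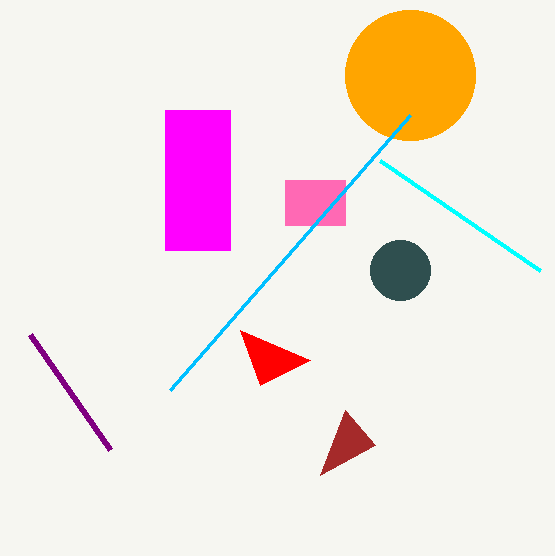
center_x_1 = 400, center_y_1 = 270, radius_1 = 30, px0_2 = 110, py0_2 = 450, px0_3 = 285, px1_3 = 345, py1_3 = 225, px0_4 = 240, py0_4 = 330, px1_5 = 320, py1_5 = 475, center_x_6 = 410, center_y_6 = 75, radius_6 = 65, px0_7 = 165, py0_7 = 110, px1_7 = 230, py1_7 = 250, px1_8 = 170, px0_9 = 380, py0_9 = 160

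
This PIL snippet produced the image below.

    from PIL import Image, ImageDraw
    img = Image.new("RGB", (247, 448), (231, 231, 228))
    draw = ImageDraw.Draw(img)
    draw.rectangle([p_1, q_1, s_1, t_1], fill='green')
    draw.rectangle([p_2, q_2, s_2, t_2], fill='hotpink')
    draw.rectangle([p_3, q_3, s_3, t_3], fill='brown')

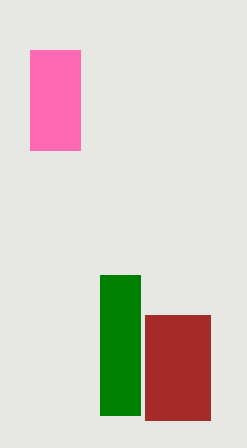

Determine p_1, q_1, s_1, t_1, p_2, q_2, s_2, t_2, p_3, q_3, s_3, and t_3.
p_1 = 100, q_1 = 275, s_1 = 140, t_1 = 415, p_2 = 30, q_2 = 50, s_2 = 80, t_2 = 150, p_3 = 145, q_3 = 315, s_3 = 210, t_3 = 420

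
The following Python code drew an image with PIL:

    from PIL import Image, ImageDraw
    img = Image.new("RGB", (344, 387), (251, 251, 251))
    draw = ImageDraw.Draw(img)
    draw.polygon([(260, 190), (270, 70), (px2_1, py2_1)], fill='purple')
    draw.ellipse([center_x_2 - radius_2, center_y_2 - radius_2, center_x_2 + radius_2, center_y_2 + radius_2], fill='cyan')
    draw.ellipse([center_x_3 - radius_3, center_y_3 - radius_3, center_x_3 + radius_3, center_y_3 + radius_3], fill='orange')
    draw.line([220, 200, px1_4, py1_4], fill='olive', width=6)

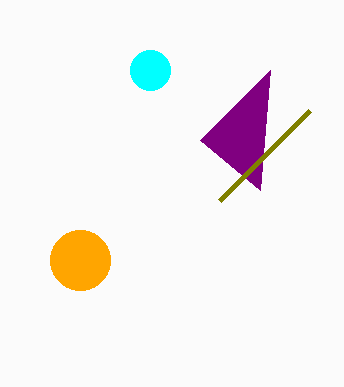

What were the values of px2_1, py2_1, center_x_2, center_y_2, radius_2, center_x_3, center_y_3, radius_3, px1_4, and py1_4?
px2_1 = 200
py2_1 = 140
center_x_2 = 150
center_y_2 = 70
radius_2 = 20
center_x_3 = 80
center_y_3 = 260
radius_3 = 30
px1_4 = 310
py1_4 = 110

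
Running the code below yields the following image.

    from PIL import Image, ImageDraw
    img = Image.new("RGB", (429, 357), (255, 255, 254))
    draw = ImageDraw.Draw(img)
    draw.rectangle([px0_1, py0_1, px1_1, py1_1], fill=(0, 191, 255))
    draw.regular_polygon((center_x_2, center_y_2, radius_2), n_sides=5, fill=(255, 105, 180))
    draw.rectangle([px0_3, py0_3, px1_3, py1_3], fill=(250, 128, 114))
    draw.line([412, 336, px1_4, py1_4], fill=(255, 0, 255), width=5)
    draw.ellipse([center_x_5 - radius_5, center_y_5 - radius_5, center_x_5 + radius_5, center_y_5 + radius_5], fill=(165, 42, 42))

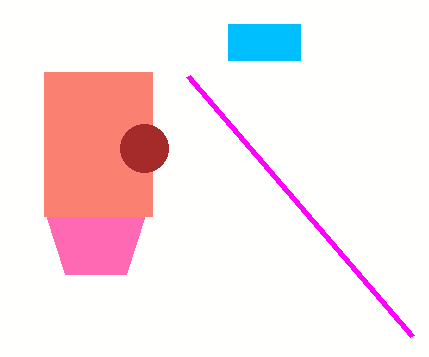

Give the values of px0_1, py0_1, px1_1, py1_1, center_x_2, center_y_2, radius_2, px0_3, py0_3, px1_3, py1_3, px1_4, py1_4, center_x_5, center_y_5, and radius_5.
px0_1 = 228; py0_1 = 24; px1_1 = 300; py1_1 = 60; center_x_2 = 96; center_y_2 = 232; radius_2 = 52; px0_3 = 44; py0_3 = 72; px1_3 = 152; py1_3 = 216; px1_4 = 188; py1_4 = 76; center_x_5 = 144; center_y_5 = 148; radius_5 = 24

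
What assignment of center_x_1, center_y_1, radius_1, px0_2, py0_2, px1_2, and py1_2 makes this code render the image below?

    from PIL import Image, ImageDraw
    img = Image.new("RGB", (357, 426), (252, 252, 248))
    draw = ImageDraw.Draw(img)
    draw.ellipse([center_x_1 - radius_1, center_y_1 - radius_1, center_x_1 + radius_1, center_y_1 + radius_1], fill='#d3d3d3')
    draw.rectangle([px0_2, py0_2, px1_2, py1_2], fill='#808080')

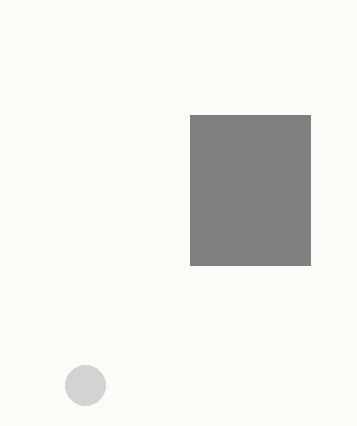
center_x_1 = 85
center_y_1 = 385
radius_1 = 20
px0_2 = 190
py0_2 = 115
px1_2 = 310
py1_2 = 265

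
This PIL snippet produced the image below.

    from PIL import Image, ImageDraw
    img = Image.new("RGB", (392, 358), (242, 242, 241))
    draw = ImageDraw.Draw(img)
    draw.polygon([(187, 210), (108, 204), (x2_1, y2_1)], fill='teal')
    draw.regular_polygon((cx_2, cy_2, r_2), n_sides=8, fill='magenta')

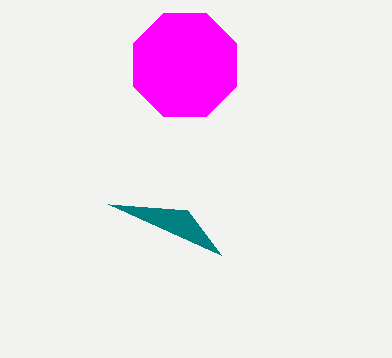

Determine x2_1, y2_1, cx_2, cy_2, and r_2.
x2_1 = 221; y2_1 = 255; cx_2 = 185; cy_2 = 65; r_2 = 56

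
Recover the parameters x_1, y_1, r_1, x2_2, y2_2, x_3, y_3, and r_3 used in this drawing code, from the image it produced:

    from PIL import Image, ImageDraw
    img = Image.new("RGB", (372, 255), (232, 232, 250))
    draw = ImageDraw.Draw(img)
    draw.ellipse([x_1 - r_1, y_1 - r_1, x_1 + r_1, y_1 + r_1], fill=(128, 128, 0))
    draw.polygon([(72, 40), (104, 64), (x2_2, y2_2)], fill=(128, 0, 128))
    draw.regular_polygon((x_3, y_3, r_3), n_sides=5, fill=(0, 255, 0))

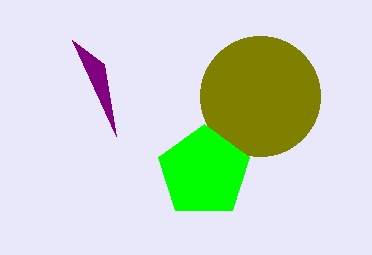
x_1 = 260
y_1 = 96
r_1 = 60
x2_2 = 116
y2_2 = 136
x_3 = 204
y_3 = 172
r_3 = 48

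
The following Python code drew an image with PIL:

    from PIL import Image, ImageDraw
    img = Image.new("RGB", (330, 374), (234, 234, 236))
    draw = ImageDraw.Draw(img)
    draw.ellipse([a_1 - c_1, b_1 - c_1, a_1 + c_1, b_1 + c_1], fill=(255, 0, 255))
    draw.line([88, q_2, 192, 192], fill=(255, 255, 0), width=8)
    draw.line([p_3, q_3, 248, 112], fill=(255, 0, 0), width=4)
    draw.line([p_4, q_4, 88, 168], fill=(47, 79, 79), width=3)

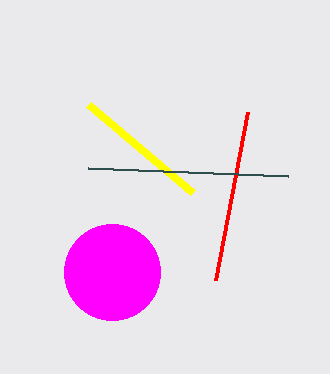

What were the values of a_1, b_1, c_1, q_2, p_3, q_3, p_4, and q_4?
a_1 = 112
b_1 = 272
c_1 = 48
q_2 = 104
p_3 = 216
q_3 = 280
p_4 = 288
q_4 = 176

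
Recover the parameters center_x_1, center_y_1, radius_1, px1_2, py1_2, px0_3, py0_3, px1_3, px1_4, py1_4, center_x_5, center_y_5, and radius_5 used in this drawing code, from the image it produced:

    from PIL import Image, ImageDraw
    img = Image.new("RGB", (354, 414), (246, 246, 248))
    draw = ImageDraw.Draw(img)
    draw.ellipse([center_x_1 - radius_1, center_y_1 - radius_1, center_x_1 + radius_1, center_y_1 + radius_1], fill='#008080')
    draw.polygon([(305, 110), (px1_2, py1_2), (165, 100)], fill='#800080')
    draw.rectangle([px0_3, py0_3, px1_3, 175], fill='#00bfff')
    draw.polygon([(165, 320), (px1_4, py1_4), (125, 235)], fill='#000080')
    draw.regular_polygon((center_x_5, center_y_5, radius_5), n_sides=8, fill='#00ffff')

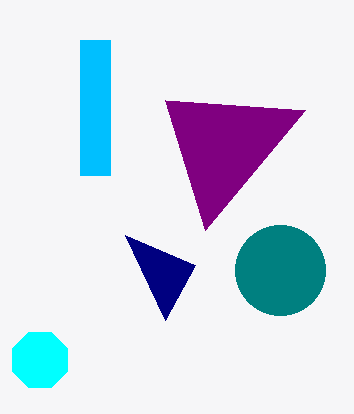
center_x_1 = 280; center_y_1 = 270; radius_1 = 45; px1_2 = 205; py1_2 = 230; px0_3 = 80; py0_3 = 40; px1_3 = 110; px1_4 = 195; py1_4 = 265; center_x_5 = 40; center_y_5 = 360; radius_5 = 30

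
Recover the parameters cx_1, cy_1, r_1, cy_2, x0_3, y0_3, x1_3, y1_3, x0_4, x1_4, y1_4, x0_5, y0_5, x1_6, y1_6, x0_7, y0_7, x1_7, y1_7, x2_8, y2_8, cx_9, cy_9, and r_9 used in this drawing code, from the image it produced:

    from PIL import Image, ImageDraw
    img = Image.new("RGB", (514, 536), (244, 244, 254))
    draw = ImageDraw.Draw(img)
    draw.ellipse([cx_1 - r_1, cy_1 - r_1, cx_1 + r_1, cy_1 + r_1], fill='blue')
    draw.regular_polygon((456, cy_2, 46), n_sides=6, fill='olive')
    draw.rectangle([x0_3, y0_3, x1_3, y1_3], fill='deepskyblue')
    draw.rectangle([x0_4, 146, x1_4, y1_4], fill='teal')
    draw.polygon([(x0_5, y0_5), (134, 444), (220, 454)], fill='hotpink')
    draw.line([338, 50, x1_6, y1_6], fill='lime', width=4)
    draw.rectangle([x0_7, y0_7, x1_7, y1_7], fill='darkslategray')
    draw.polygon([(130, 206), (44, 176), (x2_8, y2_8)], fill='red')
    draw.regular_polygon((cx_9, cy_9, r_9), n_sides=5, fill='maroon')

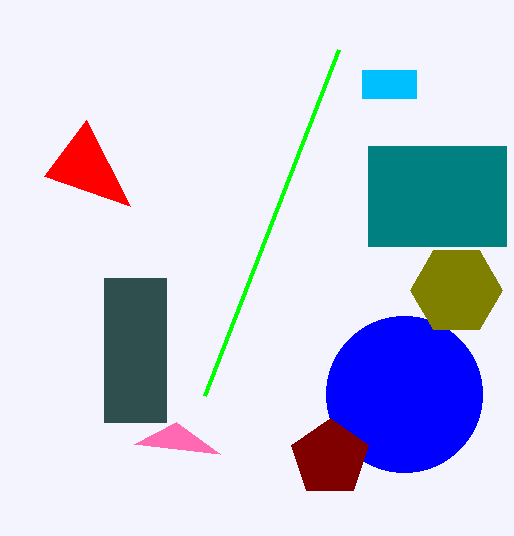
cx_1 = 404; cy_1 = 394; r_1 = 78; cy_2 = 290; x0_3 = 362; y0_3 = 70; x1_3 = 416; y1_3 = 98; x0_4 = 368; x1_4 = 506; y1_4 = 246; x0_5 = 176; y0_5 = 422; x1_6 = 204; y1_6 = 396; x0_7 = 104; y0_7 = 278; x1_7 = 166; y1_7 = 422; x2_8 = 86; y2_8 = 120; cx_9 = 330; cy_9 = 458; r_9 = 40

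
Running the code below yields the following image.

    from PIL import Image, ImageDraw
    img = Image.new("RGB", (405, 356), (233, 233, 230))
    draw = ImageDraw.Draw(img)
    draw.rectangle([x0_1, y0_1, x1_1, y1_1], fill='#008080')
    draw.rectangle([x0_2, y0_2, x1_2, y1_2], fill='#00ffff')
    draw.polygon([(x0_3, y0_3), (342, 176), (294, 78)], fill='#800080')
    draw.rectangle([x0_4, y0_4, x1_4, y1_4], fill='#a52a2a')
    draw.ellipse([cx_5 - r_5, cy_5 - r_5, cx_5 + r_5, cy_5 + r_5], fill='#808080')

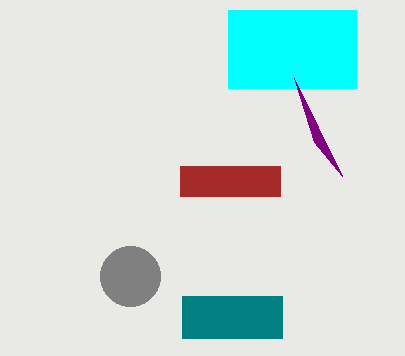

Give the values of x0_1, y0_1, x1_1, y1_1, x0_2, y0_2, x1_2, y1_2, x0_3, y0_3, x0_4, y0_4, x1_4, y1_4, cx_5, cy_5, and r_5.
x0_1 = 182; y0_1 = 296; x1_1 = 282; y1_1 = 338; x0_2 = 228; y0_2 = 10; x1_2 = 356; y1_2 = 88; x0_3 = 314; y0_3 = 142; x0_4 = 180; y0_4 = 166; x1_4 = 280; y1_4 = 196; cx_5 = 130; cy_5 = 276; r_5 = 30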